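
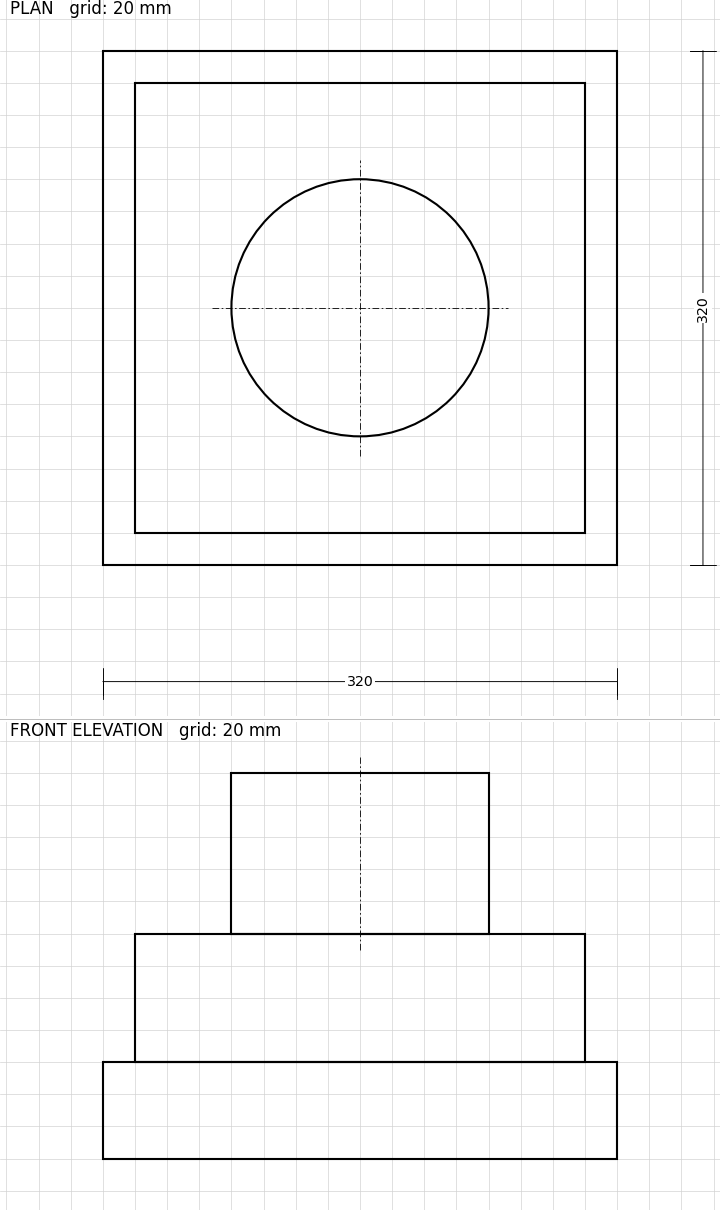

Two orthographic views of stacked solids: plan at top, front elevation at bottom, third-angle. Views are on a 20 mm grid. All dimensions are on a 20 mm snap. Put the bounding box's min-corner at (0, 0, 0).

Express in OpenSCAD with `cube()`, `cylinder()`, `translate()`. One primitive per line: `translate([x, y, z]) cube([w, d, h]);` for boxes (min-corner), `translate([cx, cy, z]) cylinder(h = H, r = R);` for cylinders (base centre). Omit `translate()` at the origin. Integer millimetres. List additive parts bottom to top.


cube([320, 320, 60]);
translate([20, 20, 60]) cube([280, 280, 80]);
translate([160, 160, 140]) cylinder(h = 100, r = 80);


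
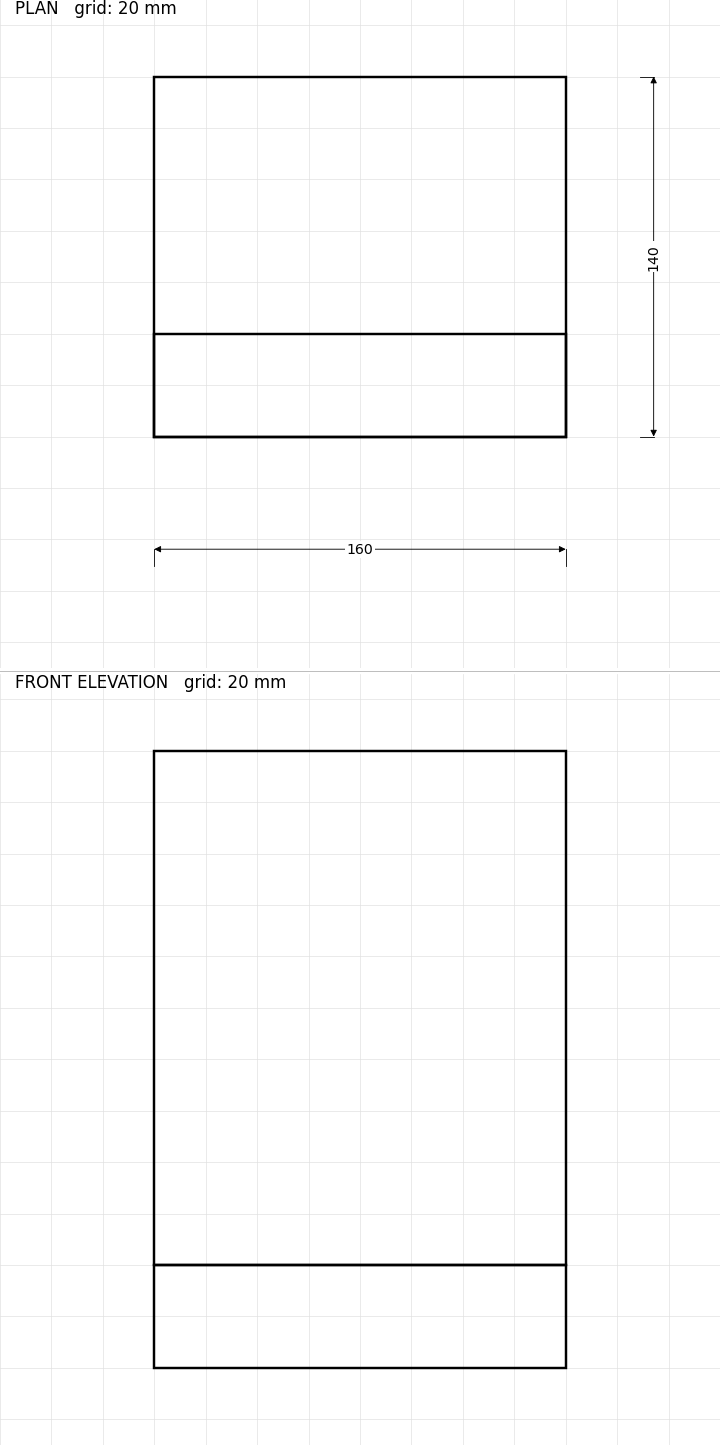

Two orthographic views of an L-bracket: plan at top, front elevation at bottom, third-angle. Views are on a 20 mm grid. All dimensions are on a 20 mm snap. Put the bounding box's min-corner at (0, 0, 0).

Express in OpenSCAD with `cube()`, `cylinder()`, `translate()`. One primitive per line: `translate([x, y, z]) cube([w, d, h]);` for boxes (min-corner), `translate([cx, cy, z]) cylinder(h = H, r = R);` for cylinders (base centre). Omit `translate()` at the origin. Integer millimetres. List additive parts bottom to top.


cube([160, 140, 40]);
translate([0, 0, 40]) cube([160, 40, 200]);


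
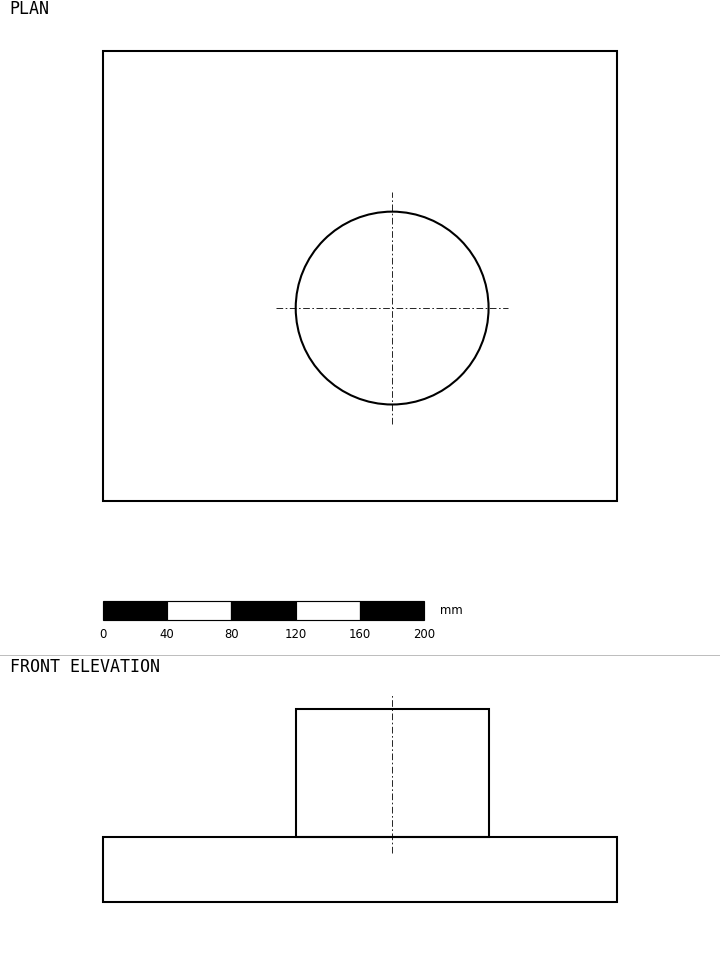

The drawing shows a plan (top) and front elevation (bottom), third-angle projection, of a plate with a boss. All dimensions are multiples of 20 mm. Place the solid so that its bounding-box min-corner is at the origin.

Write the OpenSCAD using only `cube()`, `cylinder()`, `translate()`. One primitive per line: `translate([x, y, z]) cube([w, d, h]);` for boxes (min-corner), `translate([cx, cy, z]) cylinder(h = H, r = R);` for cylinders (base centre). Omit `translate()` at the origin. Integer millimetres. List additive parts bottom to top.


cube([320, 280, 40]);
translate([180, 120, 40]) cylinder(h = 80, r = 60);


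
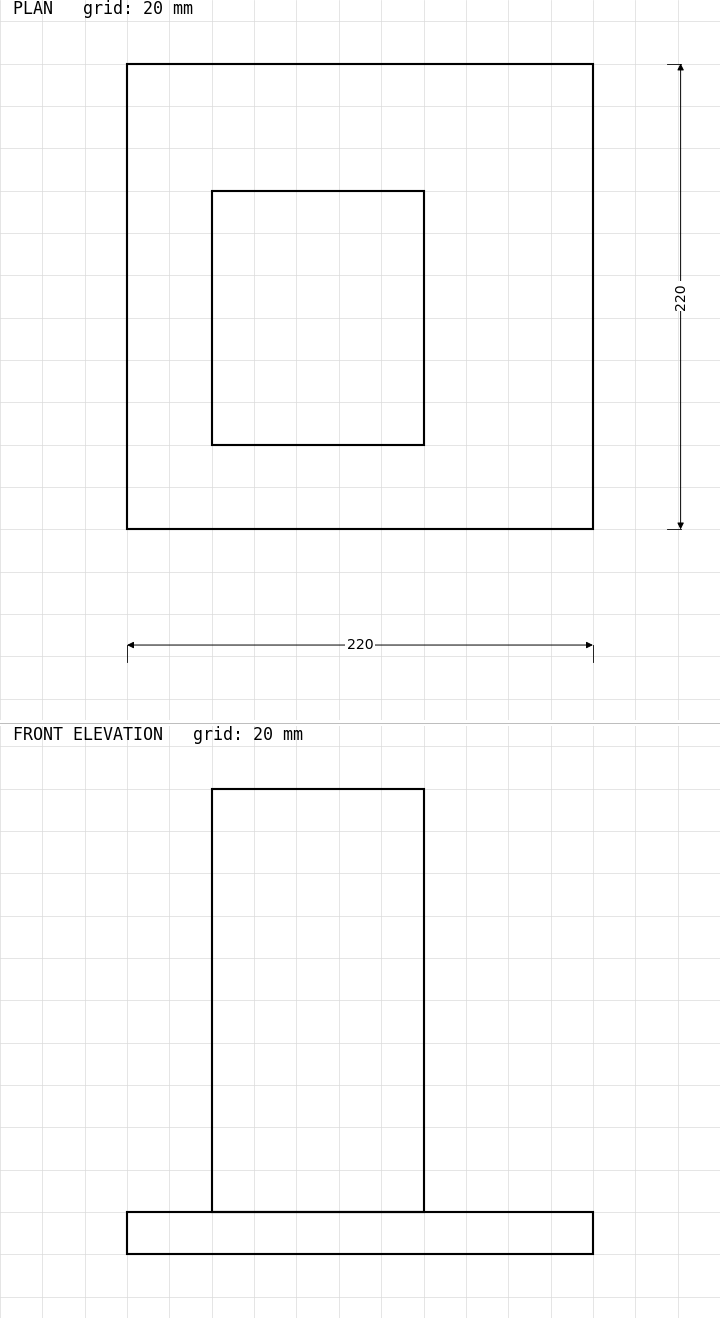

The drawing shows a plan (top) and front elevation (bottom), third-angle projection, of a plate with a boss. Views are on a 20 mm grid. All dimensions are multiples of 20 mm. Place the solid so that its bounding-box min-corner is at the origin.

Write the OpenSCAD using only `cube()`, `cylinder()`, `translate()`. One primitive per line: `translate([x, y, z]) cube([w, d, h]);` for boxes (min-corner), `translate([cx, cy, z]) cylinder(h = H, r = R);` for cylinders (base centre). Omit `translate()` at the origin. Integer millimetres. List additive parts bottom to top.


cube([220, 220, 20]);
translate([40, 40, 20]) cube([100, 120, 200]);


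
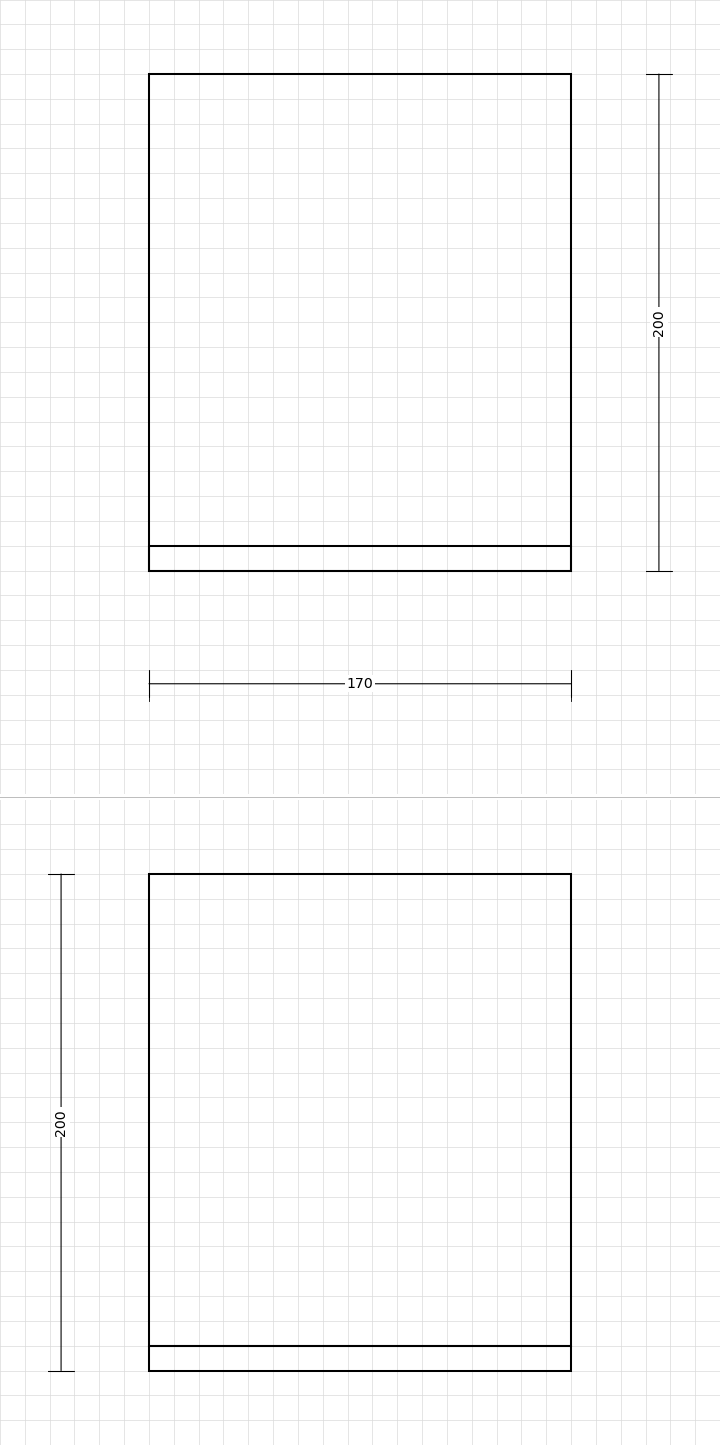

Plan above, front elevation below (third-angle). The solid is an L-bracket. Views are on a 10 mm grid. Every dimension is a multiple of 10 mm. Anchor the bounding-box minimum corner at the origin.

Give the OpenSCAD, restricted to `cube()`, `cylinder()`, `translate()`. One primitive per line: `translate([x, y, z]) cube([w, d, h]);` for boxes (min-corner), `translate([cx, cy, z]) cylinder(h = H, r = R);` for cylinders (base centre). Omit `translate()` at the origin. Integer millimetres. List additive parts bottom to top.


cube([170, 200, 10]);
translate([0, 0, 10]) cube([170, 10, 190]);


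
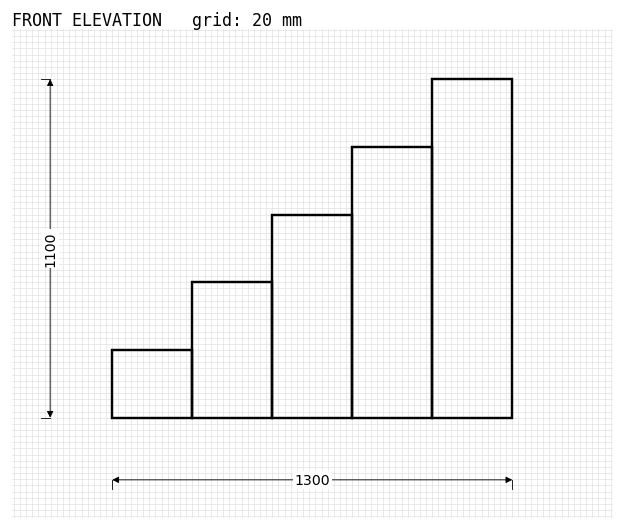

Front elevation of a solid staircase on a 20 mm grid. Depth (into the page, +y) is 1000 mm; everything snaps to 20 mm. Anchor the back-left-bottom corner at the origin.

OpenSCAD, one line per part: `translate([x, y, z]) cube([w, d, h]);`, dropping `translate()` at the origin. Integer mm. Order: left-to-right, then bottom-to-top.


cube([260, 1000, 220]);
translate([260, 0, 0]) cube([260, 1000, 440]);
translate([520, 0, 0]) cube([260, 1000, 660]);
translate([780, 0, 0]) cube([260, 1000, 880]);
translate([1040, 0, 0]) cube([260, 1000, 1100]);


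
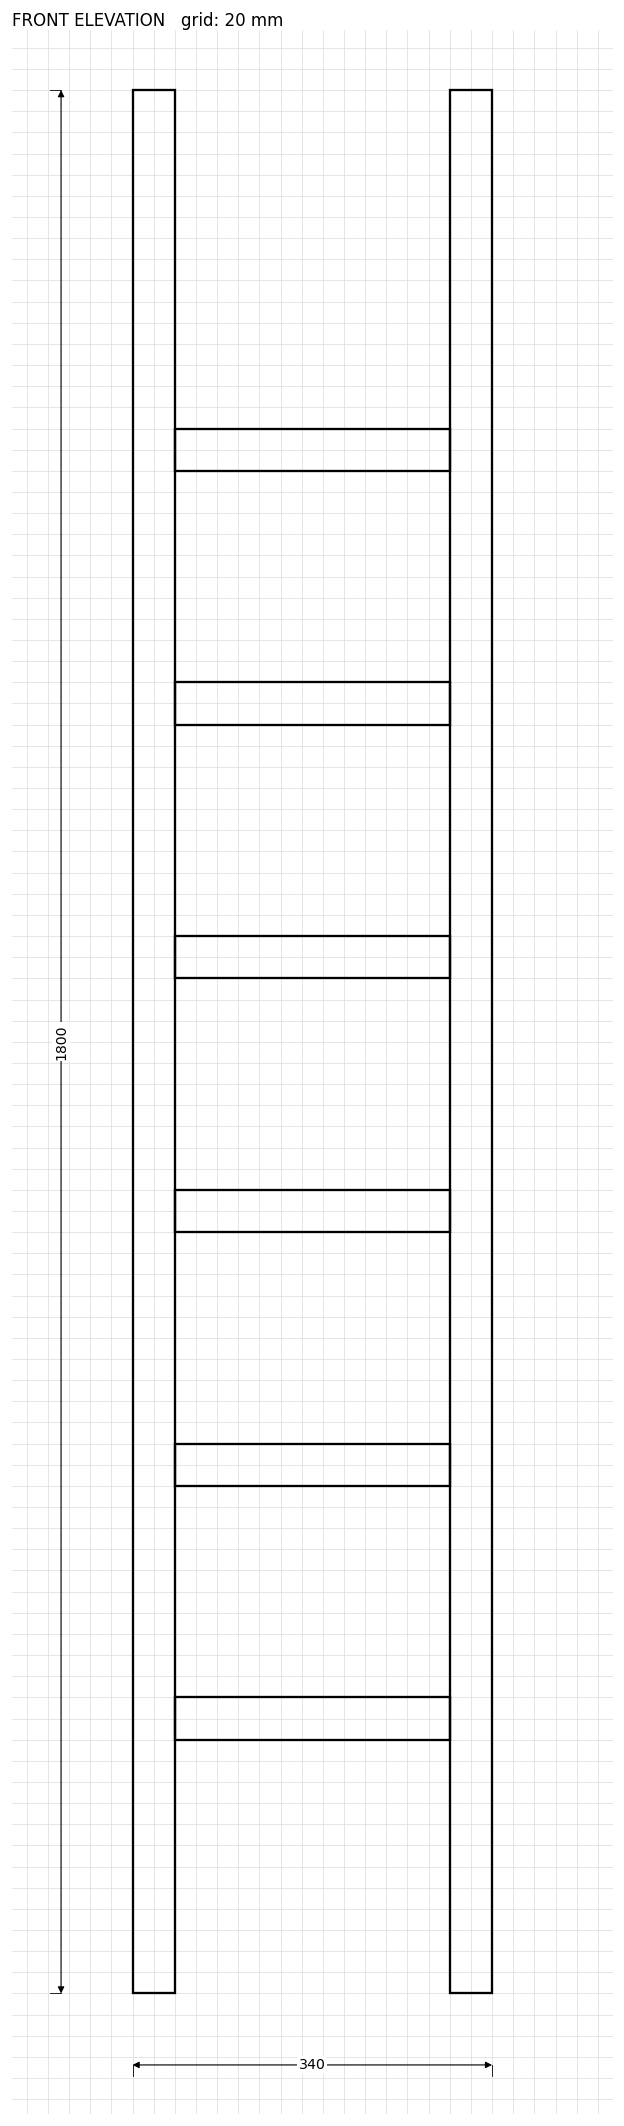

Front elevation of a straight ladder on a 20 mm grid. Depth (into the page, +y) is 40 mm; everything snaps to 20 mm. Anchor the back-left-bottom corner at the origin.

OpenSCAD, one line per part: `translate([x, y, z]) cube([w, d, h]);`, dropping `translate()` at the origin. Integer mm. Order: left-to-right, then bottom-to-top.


cube([40, 40, 1800]);
translate([40, 0, 240]) cube([260, 40, 40]);
translate([40, 0, 480]) cube([260, 40, 40]);
translate([40, 0, 720]) cube([260, 40, 40]);
translate([40, 0, 960]) cube([260, 40, 40]);
translate([40, 0, 1200]) cube([260, 40, 40]);
translate([40, 0, 1440]) cube([260, 40, 40]);
translate([300, 0, 0]) cube([40, 40, 1800]);


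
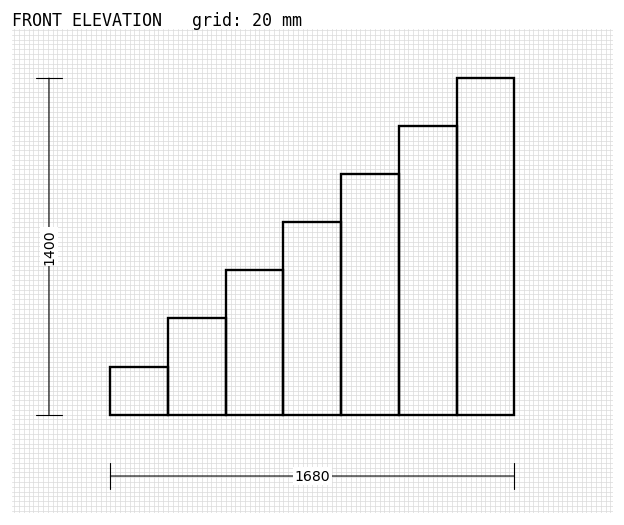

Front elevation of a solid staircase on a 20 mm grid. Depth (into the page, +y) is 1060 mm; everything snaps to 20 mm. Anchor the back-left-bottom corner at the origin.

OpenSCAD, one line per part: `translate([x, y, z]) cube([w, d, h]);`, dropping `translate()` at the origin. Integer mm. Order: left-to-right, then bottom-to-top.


cube([240, 1060, 200]);
translate([240, 0, 0]) cube([240, 1060, 400]);
translate([480, 0, 0]) cube([240, 1060, 600]);
translate([720, 0, 0]) cube([240, 1060, 800]);
translate([960, 0, 0]) cube([240, 1060, 1000]);
translate([1200, 0, 0]) cube([240, 1060, 1200]);
translate([1440, 0, 0]) cube([240, 1060, 1400]);


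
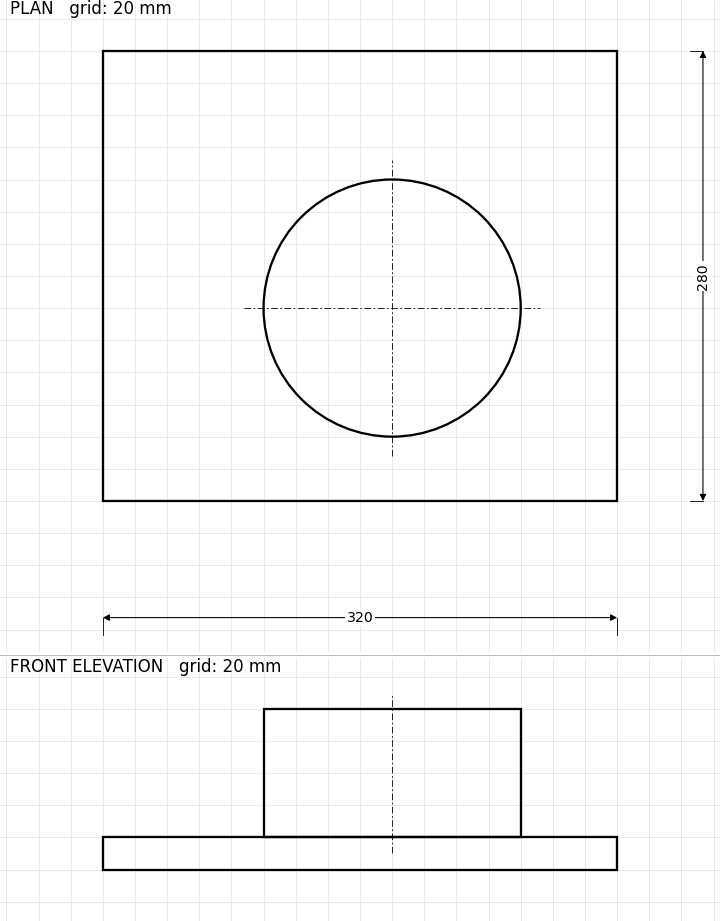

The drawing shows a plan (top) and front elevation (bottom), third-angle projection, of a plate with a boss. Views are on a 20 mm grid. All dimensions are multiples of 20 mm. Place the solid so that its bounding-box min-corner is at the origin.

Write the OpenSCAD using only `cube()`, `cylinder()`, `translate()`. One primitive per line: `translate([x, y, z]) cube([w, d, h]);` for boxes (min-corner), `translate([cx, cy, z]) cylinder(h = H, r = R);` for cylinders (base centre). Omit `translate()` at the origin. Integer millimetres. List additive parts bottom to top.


cube([320, 280, 20]);
translate([180, 120, 20]) cylinder(h = 80, r = 80);


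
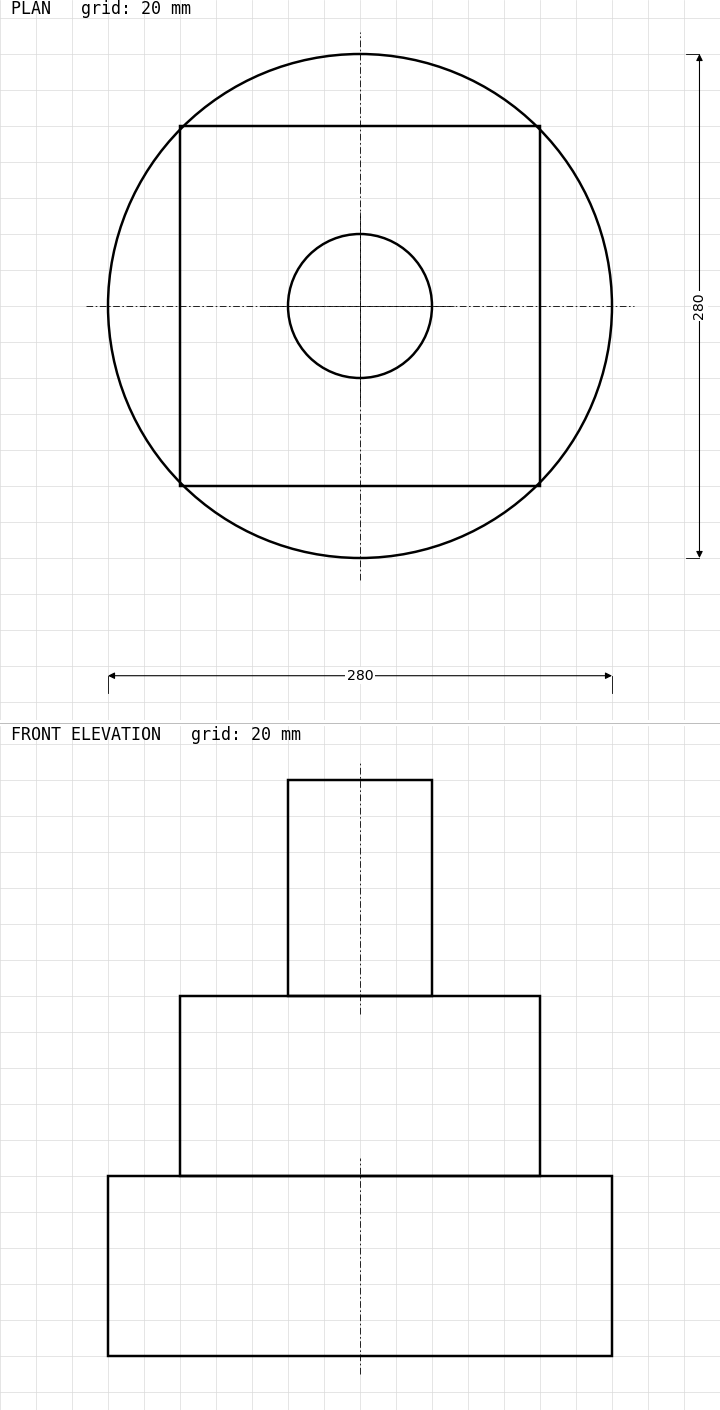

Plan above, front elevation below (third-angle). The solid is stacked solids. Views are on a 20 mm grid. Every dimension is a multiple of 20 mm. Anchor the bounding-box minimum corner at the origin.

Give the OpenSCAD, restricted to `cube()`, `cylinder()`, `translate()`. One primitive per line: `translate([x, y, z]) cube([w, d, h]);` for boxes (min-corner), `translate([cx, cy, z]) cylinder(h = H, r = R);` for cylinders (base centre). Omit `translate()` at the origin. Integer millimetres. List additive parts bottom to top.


translate([140, 140, 0]) cylinder(h = 100, r = 140);
translate([40, 40, 100]) cube([200, 200, 100]);
translate([140, 140, 200]) cylinder(h = 120, r = 40);


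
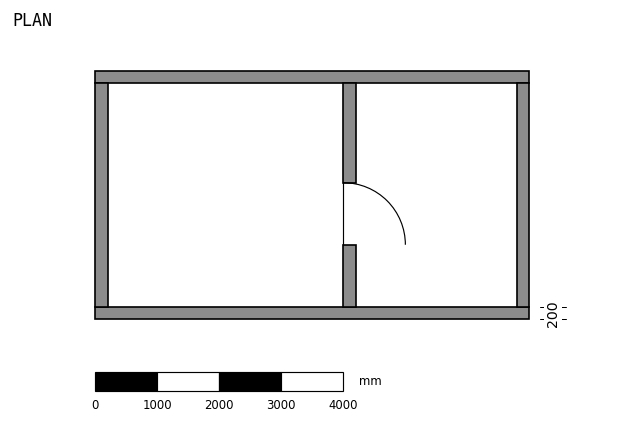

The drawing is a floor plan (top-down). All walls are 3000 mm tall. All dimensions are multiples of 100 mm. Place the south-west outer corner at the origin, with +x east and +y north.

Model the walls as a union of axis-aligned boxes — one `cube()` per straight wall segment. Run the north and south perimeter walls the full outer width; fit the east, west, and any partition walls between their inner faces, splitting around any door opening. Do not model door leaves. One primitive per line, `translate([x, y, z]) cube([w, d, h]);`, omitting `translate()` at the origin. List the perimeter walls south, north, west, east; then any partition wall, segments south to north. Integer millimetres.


cube([7000, 200, 3000]);
translate([0, 3800, 0]) cube([7000, 200, 3000]);
translate([0, 200, 0]) cube([200, 3600, 3000]);
translate([6800, 200, 0]) cube([200, 3600, 3000]);
translate([4000, 200, 0]) cube([200, 1000, 3000]);
translate([4000, 2200, 0]) cube([200, 1600, 3000]);


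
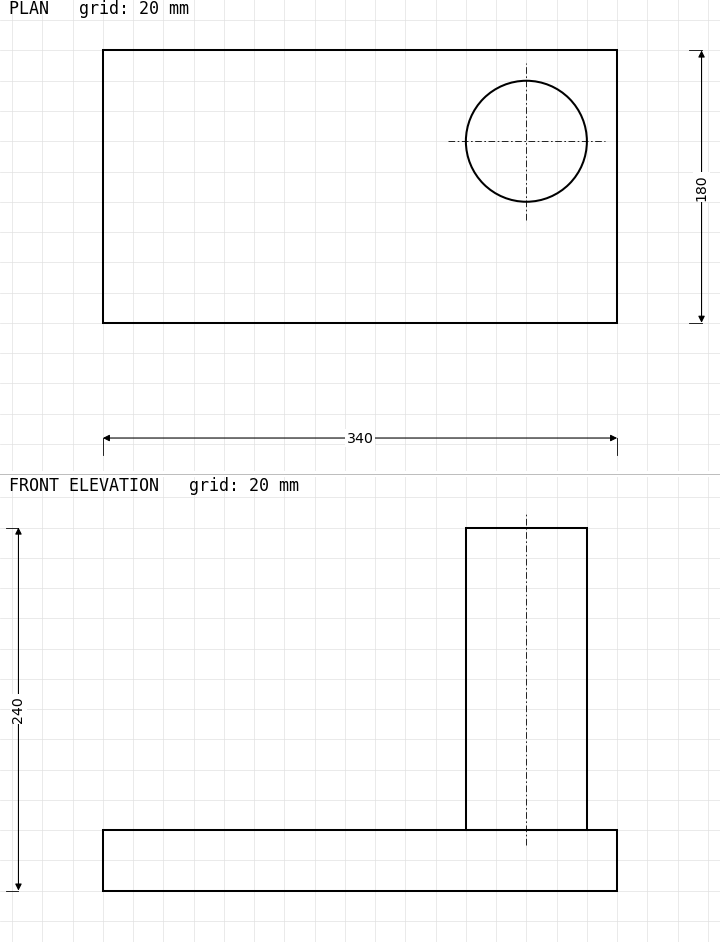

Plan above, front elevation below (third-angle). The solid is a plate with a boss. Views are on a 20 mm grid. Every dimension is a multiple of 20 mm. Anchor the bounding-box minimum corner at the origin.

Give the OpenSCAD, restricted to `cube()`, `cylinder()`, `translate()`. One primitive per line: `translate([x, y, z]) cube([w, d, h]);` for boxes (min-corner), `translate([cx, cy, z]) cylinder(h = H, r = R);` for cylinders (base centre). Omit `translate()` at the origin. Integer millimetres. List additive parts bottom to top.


cube([340, 180, 40]);
translate([280, 120, 40]) cylinder(h = 200, r = 40);


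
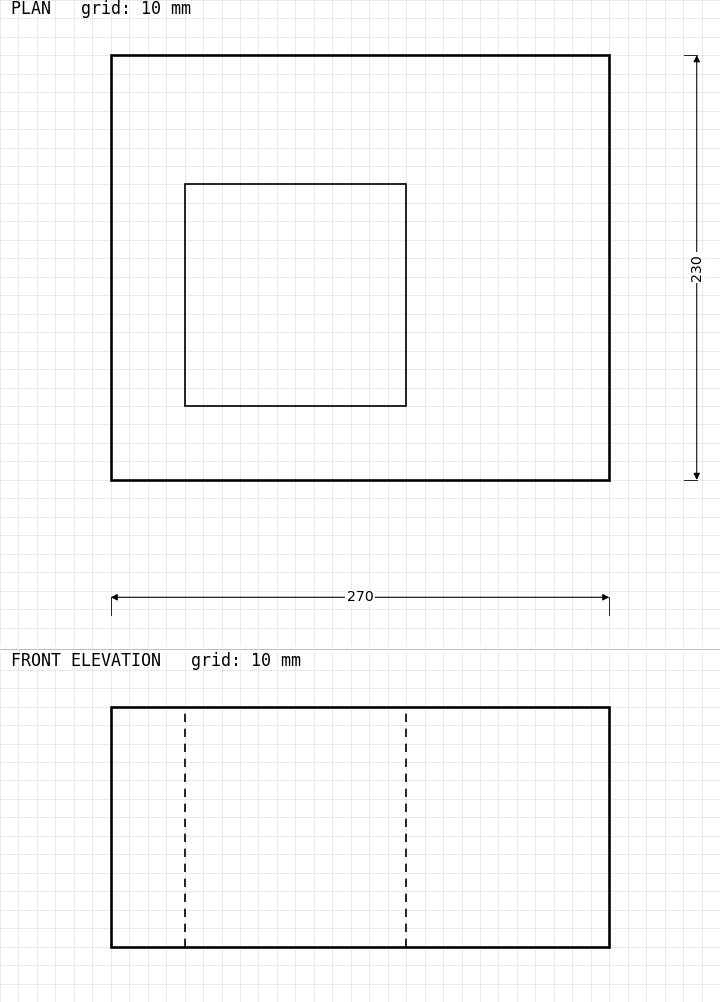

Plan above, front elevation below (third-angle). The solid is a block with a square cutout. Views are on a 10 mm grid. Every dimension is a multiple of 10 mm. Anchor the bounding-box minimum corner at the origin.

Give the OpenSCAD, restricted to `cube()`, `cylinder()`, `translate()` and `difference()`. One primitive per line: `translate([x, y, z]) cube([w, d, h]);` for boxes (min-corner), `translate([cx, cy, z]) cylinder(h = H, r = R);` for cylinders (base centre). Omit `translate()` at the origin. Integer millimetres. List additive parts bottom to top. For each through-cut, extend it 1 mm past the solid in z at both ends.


difference() {
  cube([270, 230, 130]);
  translate([40, 40, -1]) cube([120, 120, 132]);
}


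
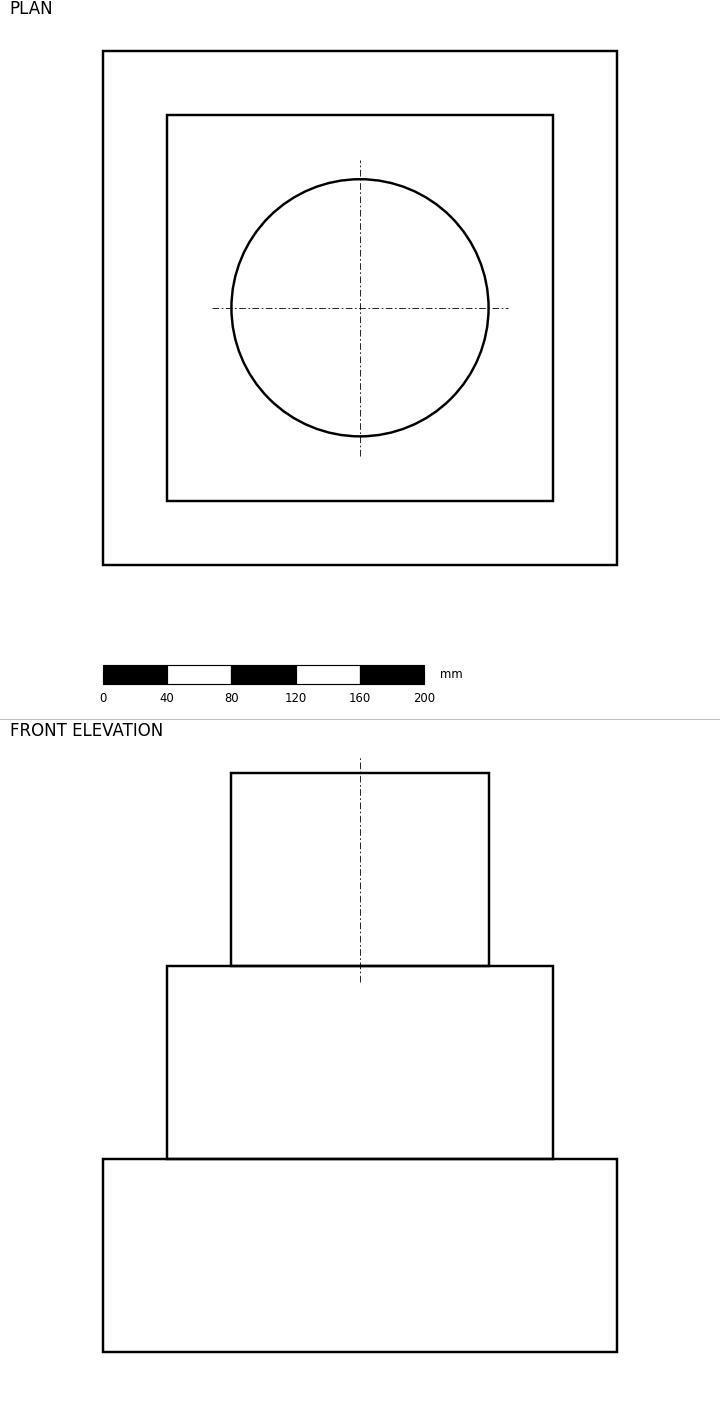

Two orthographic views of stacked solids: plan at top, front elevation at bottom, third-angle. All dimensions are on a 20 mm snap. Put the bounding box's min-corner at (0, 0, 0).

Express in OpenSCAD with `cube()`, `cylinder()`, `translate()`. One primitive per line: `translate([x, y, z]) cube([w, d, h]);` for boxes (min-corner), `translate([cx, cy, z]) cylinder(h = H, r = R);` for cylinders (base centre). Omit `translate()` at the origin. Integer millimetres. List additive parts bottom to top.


cube([320, 320, 120]);
translate([40, 40, 120]) cube([240, 240, 120]);
translate([160, 160, 240]) cylinder(h = 120, r = 80);


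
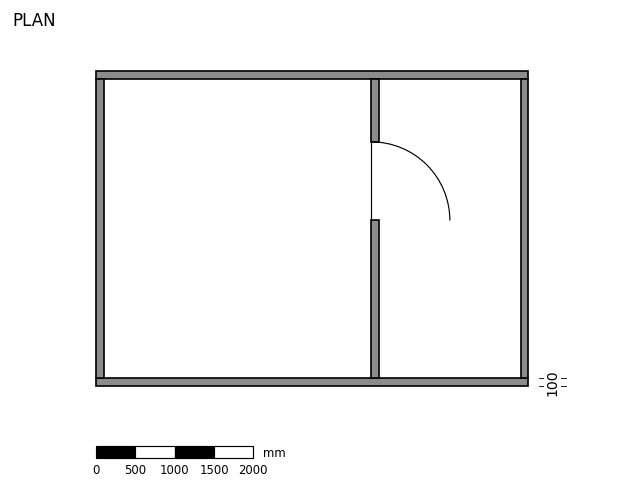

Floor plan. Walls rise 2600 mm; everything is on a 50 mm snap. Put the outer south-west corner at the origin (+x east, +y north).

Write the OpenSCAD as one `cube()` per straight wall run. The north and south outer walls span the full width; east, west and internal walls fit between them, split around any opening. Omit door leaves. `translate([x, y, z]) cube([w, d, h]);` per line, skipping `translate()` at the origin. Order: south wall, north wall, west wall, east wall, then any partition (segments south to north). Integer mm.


cube([5500, 100, 2600]);
translate([0, 3900, 0]) cube([5500, 100, 2600]);
translate([0, 100, 0]) cube([100, 3800, 2600]);
translate([5400, 100, 0]) cube([100, 3800, 2600]);
translate([3500, 100, 0]) cube([100, 2000, 2600]);
translate([3500, 3100, 0]) cube([100, 800, 2600]);


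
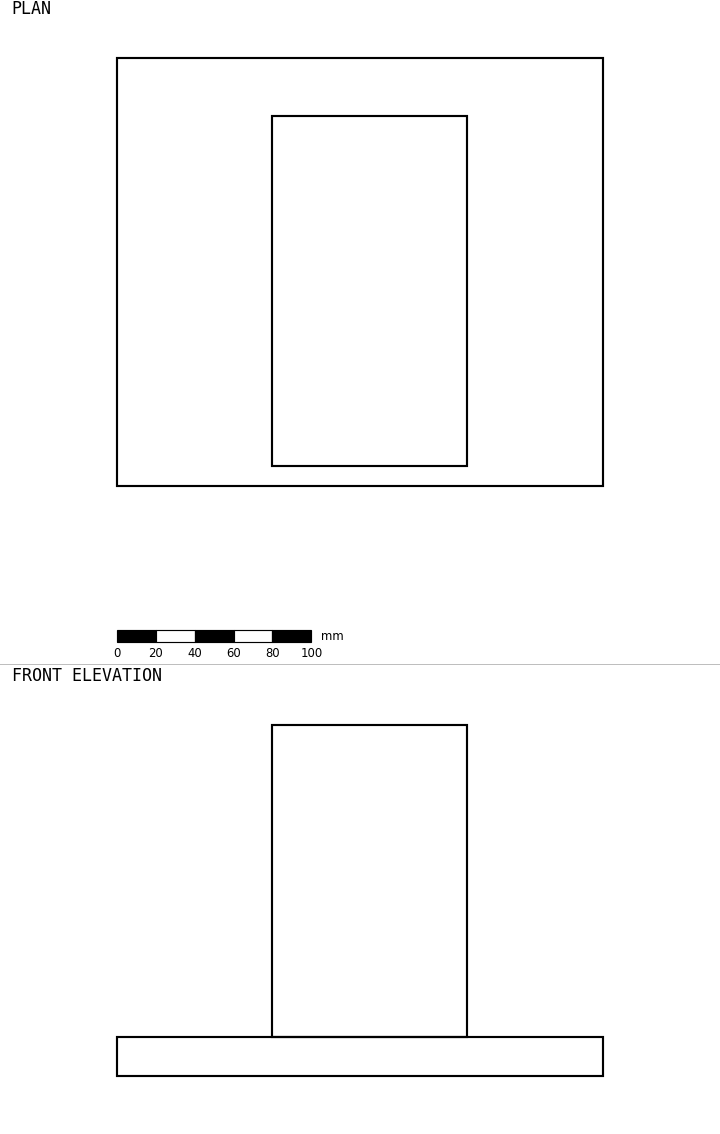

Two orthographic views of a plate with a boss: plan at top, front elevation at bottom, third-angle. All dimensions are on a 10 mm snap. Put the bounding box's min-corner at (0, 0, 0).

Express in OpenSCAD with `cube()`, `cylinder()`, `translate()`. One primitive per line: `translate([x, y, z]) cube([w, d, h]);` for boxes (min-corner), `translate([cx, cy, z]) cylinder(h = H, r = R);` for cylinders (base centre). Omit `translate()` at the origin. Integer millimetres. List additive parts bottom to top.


cube([250, 220, 20]);
translate([80, 10, 20]) cube([100, 180, 160]);


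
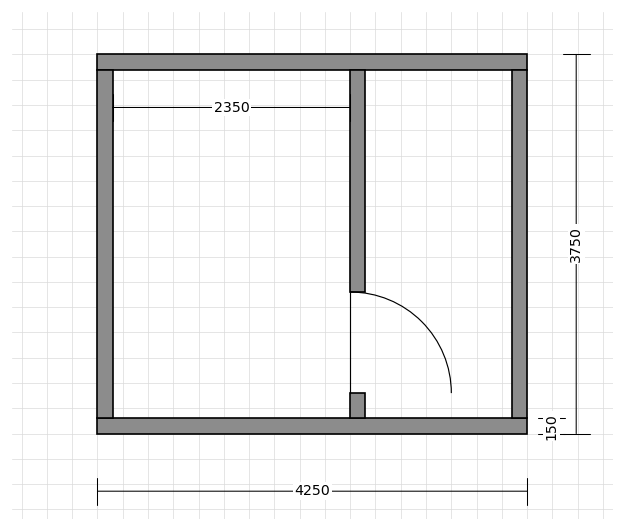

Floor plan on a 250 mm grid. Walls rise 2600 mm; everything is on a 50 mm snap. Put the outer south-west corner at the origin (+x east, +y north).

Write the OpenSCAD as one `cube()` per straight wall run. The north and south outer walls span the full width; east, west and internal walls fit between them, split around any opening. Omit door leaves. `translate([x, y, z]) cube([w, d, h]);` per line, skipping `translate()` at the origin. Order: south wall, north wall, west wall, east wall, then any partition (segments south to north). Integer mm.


cube([4250, 150, 2600]);
translate([0, 3600, 0]) cube([4250, 150, 2600]);
translate([0, 150, 0]) cube([150, 3450, 2600]);
translate([4100, 150, 0]) cube([150, 3450, 2600]);
translate([2500, 150, 0]) cube([150, 250, 2600]);
translate([2500, 1400, 0]) cube([150, 2200, 2600]);


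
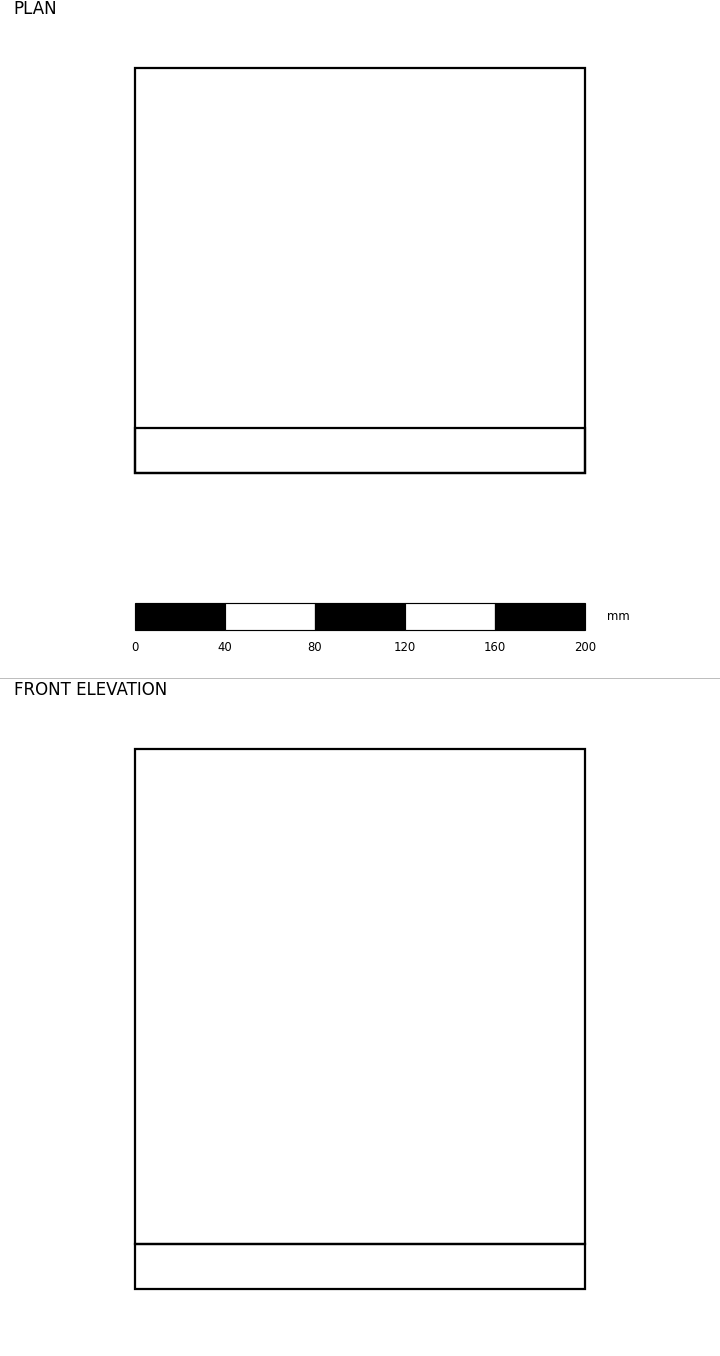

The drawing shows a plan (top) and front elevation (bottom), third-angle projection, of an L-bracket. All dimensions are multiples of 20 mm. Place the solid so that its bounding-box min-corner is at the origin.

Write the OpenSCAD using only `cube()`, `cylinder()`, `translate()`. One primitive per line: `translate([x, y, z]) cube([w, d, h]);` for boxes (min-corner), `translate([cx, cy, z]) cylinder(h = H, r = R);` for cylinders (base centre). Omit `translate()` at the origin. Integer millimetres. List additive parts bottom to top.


cube([200, 180, 20]);
translate([0, 0, 20]) cube([200, 20, 220]);


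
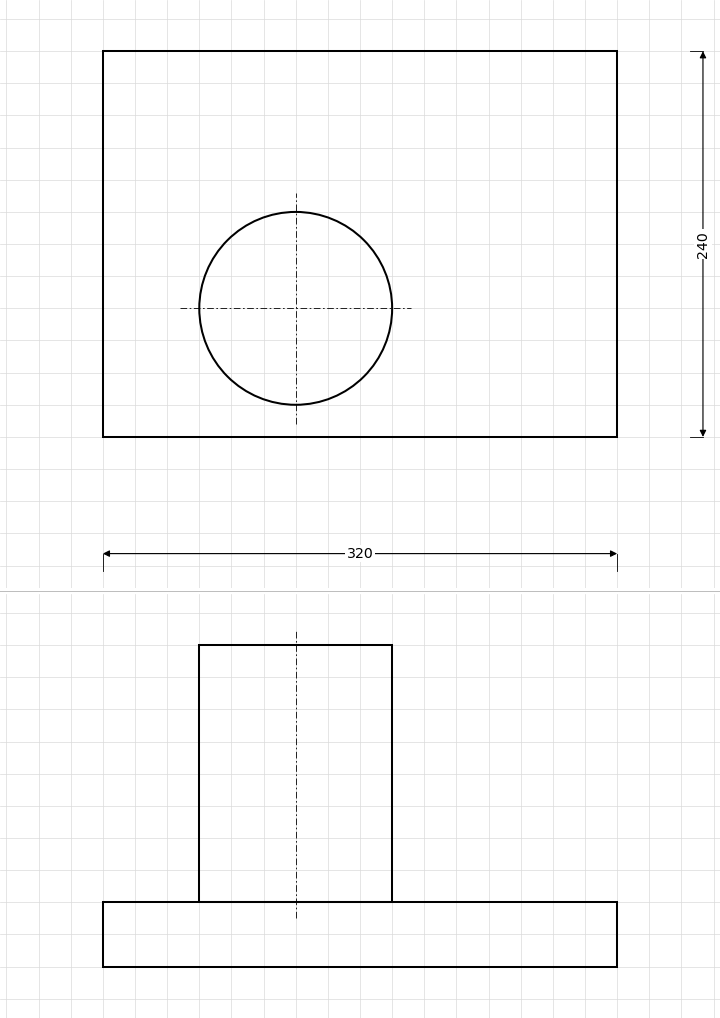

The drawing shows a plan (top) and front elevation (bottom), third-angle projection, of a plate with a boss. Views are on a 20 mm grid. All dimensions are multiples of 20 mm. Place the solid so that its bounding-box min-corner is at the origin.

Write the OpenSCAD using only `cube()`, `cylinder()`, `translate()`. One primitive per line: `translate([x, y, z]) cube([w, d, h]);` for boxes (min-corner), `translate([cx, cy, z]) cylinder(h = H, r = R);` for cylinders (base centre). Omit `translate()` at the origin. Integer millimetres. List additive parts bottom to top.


cube([320, 240, 40]);
translate([120, 80, 40]) cylinder(h = 160, r = 60);


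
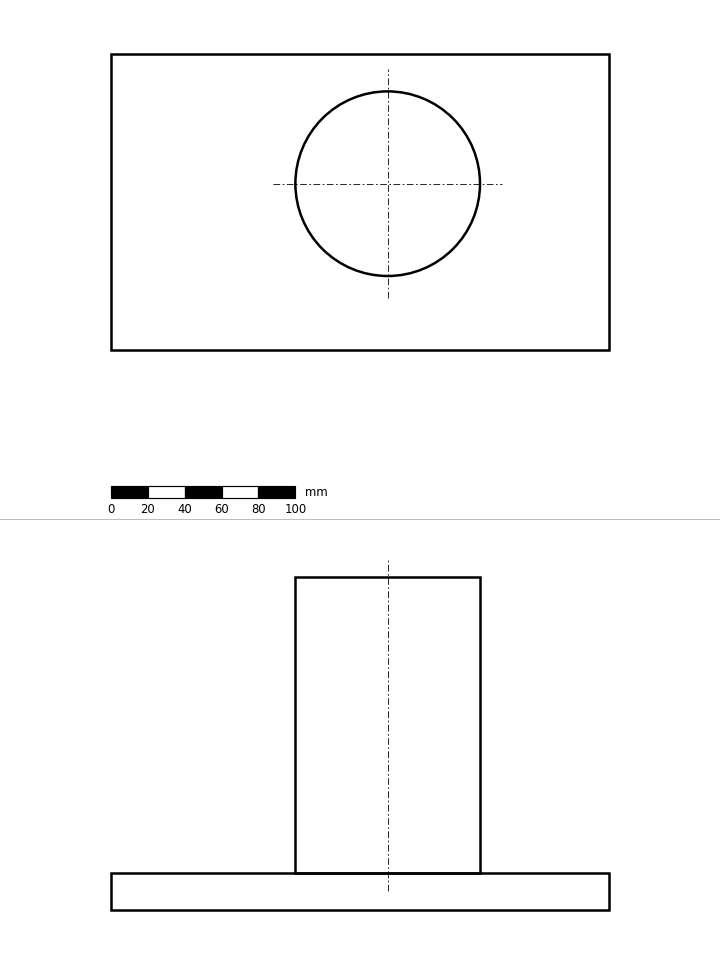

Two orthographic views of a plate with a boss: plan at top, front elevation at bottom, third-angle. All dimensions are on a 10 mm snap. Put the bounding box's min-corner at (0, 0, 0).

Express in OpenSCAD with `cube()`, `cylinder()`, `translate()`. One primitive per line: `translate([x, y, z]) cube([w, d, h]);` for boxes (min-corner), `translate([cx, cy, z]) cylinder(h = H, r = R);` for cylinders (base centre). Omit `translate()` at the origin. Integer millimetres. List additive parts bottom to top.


cube([270, 160, 20]);
translate([150, 90, 20]) cylinder(h = 160, r = 50);


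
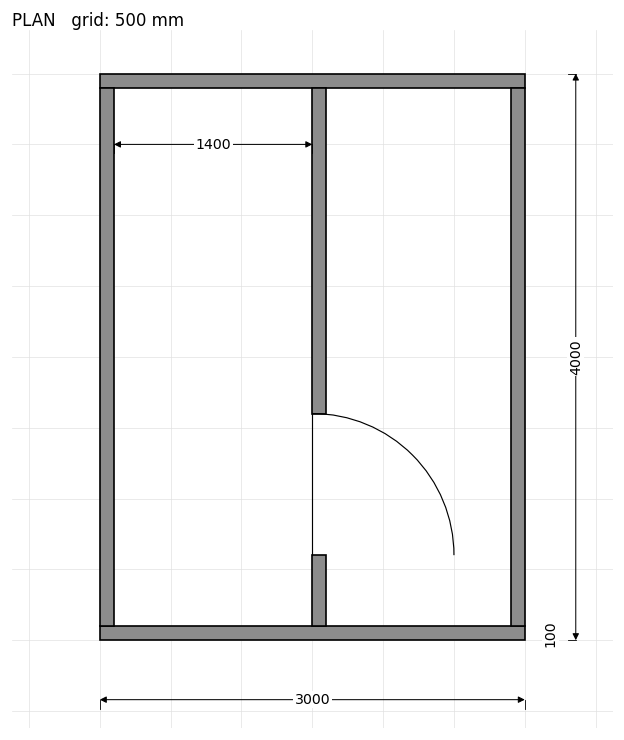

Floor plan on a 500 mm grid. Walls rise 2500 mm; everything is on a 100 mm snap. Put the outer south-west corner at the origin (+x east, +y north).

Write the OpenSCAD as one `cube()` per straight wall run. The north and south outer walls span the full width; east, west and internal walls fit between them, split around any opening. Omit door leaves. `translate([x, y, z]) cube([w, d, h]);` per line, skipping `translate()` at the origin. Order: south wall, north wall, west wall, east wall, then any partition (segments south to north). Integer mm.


cube([3000, 100, 2500]);
translate([0, 3900, 0]) cube([3000, 100, 2500]);
translate([0, 100, 0]) cube([100, 3800, 2500]);
translate([2900, 100, 0]) cube([100, 3800, 2500]);
translate([1500, 100, 0]) cube([100, 500, 2500]);
translate([1500, 1600, 0]) cube([100, 2300, 2500]);


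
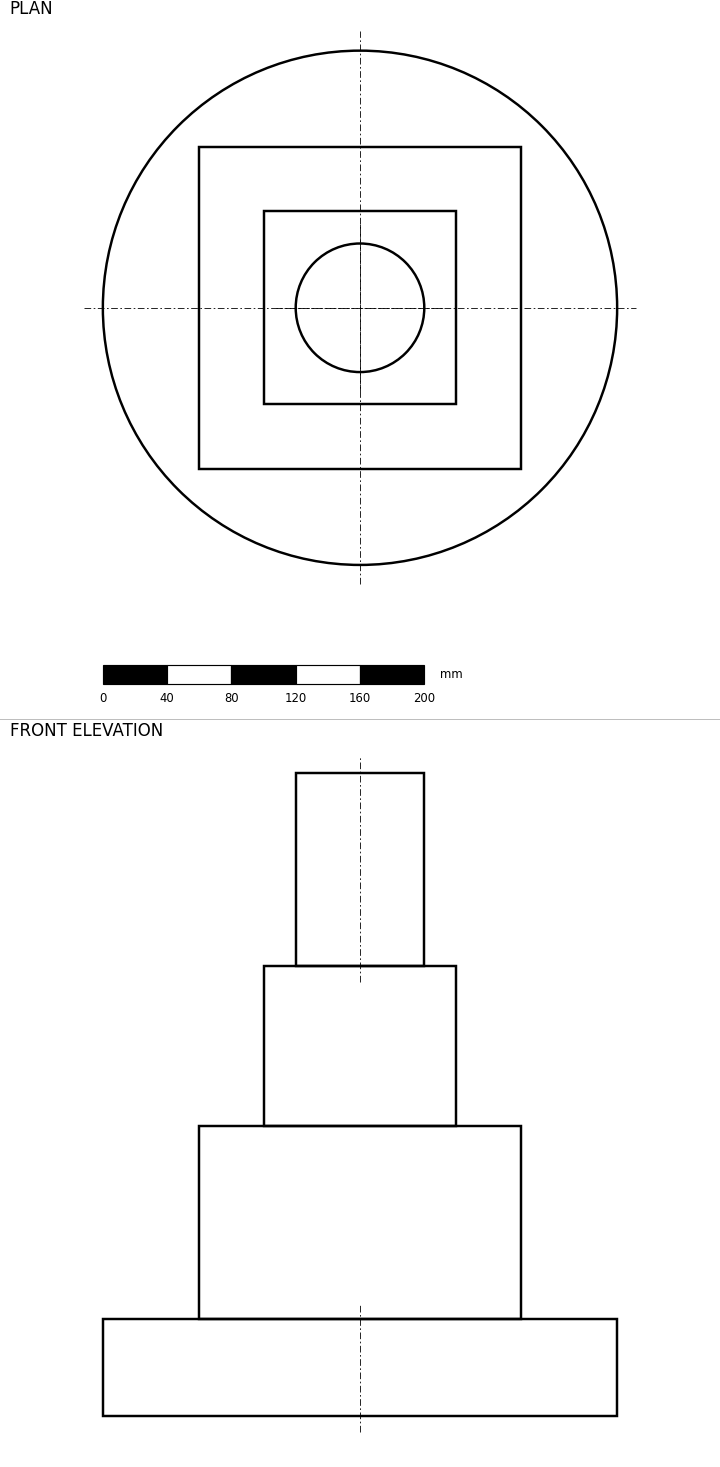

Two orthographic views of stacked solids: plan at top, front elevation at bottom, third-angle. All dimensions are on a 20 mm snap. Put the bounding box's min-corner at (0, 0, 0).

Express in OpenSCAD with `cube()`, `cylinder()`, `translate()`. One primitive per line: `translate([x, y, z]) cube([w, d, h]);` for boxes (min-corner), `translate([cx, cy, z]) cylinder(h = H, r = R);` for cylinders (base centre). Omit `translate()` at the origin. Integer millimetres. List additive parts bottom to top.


translate([160, 160, 0]) cylinder(h = 60, r = 160);
translate([60, 60, 60]) cube([200, 200, 120]);
translate([100, 100, 180]) cube([120, 120, 100]);
translate([160, 160, 280]) cylinder(h = 120, r = 40);


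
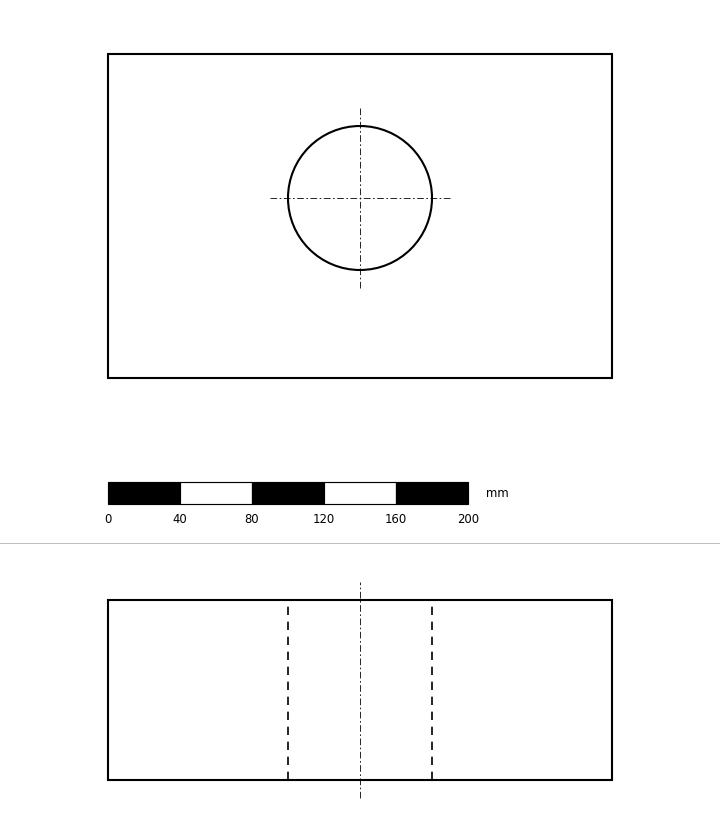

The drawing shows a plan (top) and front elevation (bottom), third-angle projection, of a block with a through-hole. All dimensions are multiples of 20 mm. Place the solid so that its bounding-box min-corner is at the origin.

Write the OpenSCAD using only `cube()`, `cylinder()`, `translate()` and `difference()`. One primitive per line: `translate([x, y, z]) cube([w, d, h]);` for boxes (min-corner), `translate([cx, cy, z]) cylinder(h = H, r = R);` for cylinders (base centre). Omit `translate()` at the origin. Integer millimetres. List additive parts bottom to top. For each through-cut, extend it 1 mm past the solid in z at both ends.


difference() {
  cube([280, 180, 100]);
  translate([140, 100, -1]) cylinder(h = 102, r = 40);
}


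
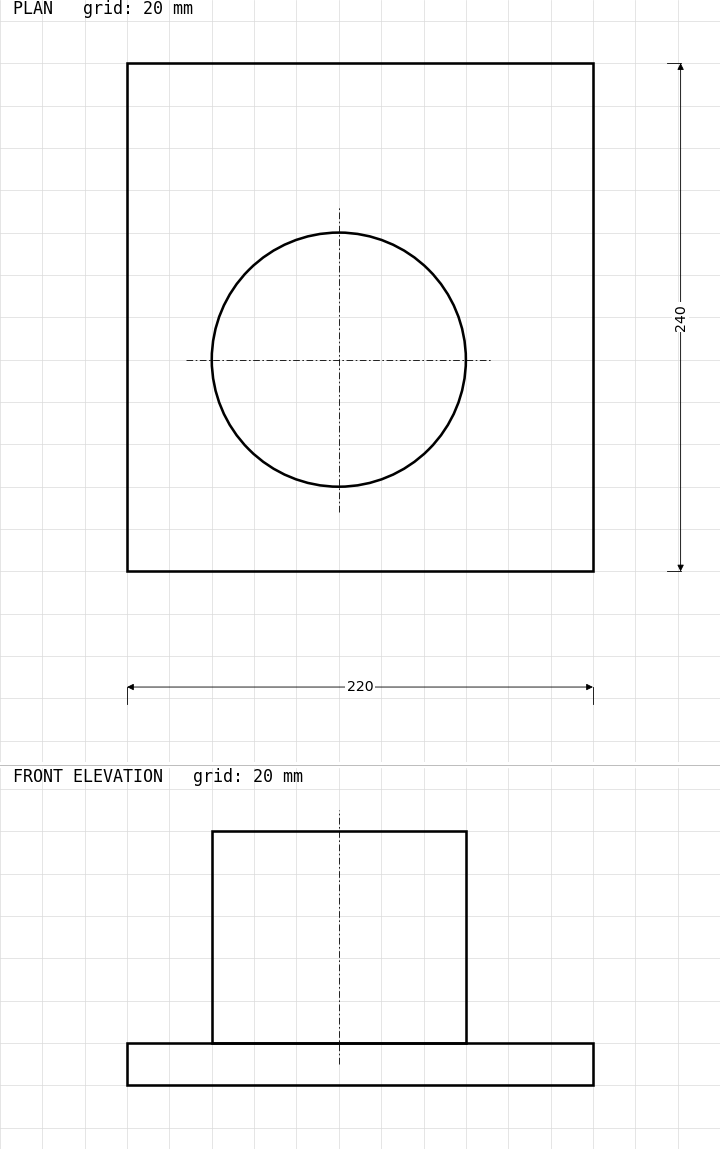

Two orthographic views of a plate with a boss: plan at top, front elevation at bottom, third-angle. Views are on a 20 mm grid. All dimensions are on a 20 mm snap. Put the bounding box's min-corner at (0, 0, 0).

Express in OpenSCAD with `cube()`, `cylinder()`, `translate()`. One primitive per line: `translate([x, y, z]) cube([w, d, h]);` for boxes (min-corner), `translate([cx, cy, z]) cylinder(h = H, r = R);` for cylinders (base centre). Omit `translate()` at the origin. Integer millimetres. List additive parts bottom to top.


cube([220, 240, 20]);
translate([100, 100, 20]) cylinder(h = 100, r = 60);


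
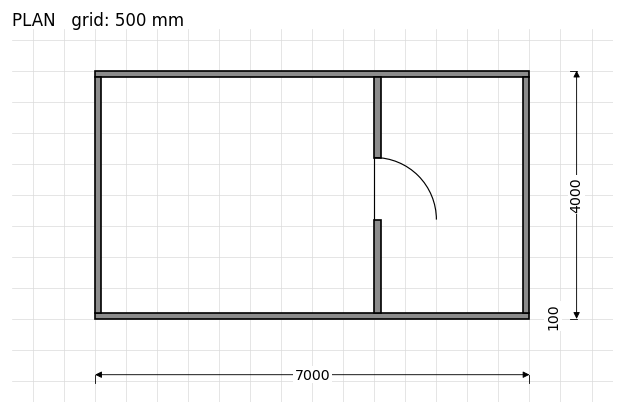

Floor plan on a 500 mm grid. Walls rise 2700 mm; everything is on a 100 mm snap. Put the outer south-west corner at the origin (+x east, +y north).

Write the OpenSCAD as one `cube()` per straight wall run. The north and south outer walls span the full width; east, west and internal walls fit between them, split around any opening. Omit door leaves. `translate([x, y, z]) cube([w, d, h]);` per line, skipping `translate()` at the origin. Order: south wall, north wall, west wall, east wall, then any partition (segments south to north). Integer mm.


cube([7000, 100, 2700]);
translate([0, 3900, 0]) cube([7000, 100, 2700]);
translate([0, 100, 0]) cube([100, 3800, 2700]);
translate([6900, 100, 0]) cube([100, 3800, 2700]);
translate([4500, 100, 0]) cube([100, 1500, 2700]);
translate([4500, 2600, 0]) cube([100, 1300, 2700]);


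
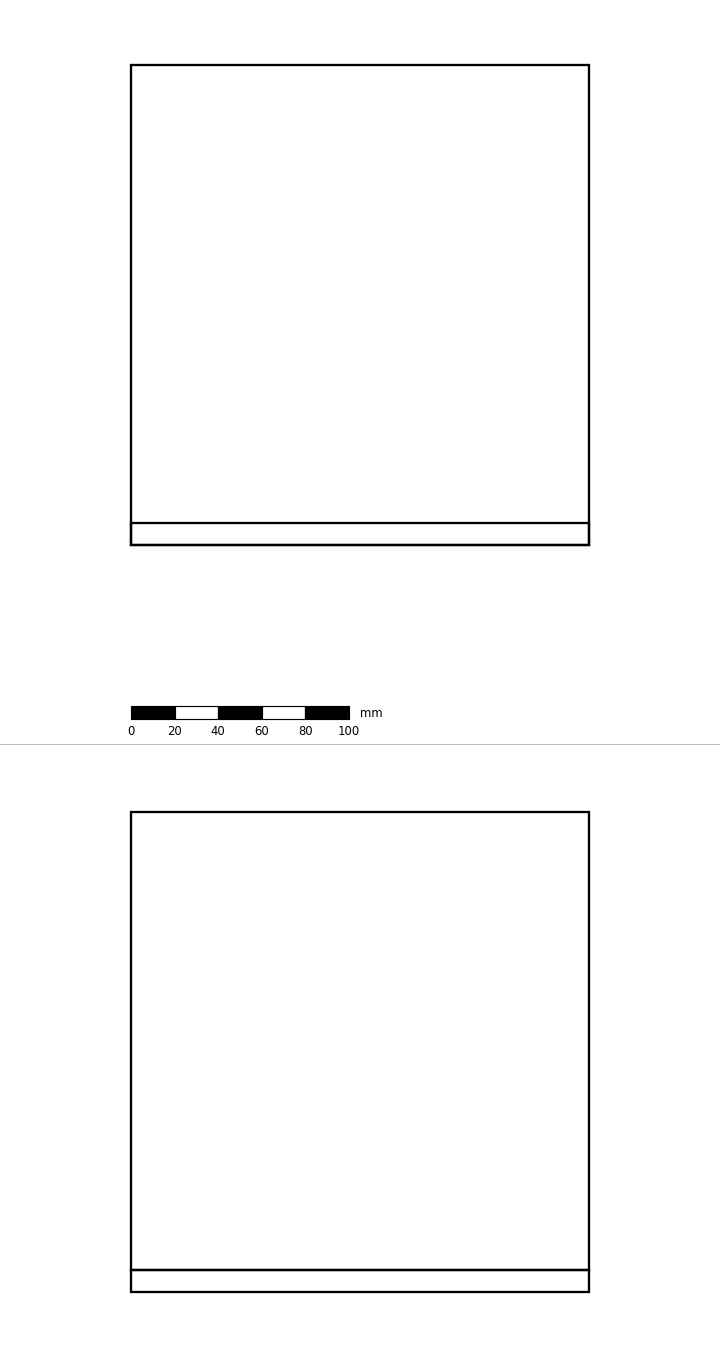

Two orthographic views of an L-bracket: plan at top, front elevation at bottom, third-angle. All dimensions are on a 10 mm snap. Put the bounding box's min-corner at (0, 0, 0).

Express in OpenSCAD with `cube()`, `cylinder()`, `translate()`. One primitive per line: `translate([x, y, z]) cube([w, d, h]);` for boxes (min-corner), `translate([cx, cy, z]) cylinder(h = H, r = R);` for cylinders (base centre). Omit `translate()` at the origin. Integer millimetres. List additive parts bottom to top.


cube([210, 220, 10]);
translate([0, 0, 10]) cube([210, 10, 210]);


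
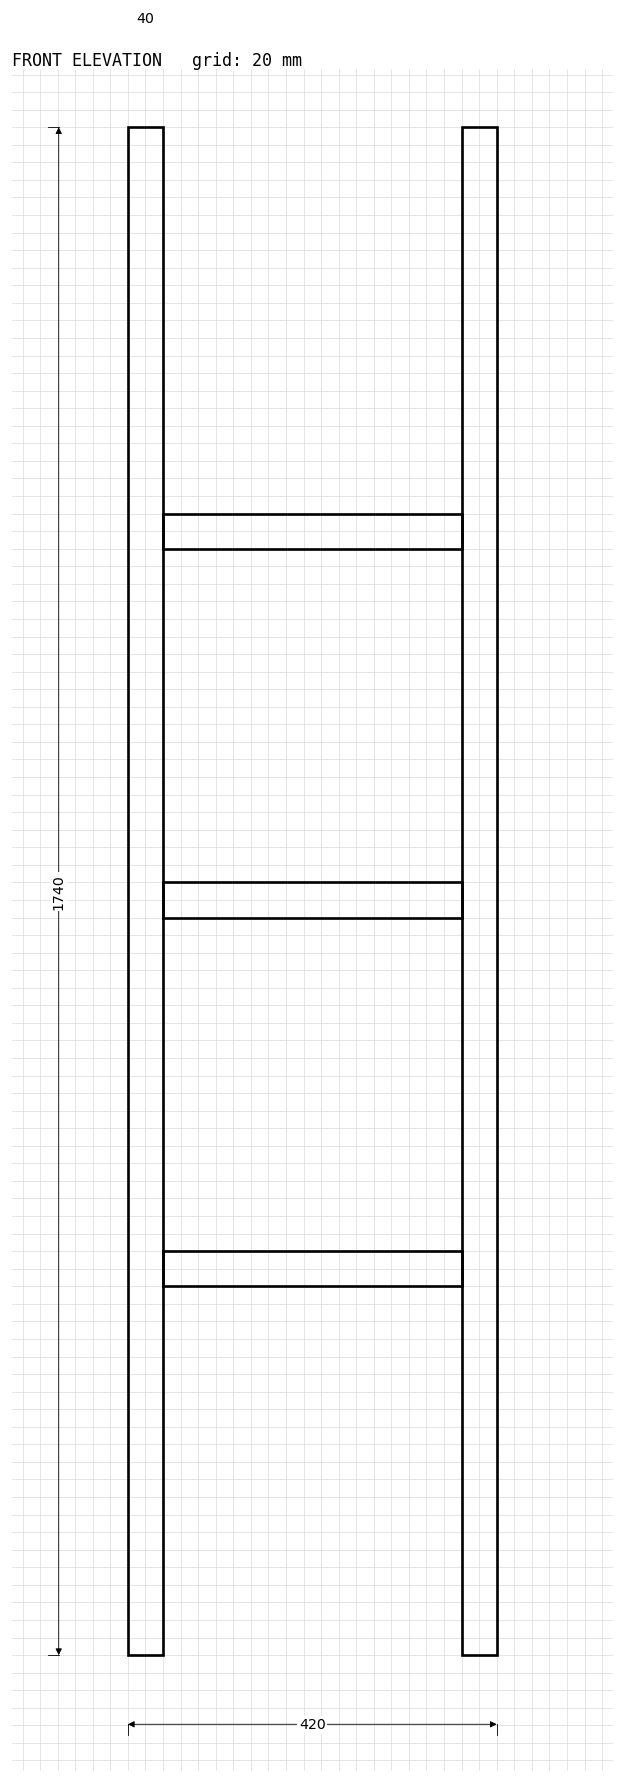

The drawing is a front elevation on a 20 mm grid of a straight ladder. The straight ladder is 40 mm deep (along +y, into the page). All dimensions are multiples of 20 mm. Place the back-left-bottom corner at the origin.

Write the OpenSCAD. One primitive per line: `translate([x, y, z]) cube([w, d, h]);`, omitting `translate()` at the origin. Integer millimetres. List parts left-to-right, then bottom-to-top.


cube([40, 40, 1740]);
translate([40, 0, 420]) cube([340, 40, 40]);
translate([40, 0, 840]) cube([340, 40, 40]);
translate([40, 0, 1260]) cube([340, 40, 40]);
translate([380, 0, 0]) cube([40, 40, 1740]);


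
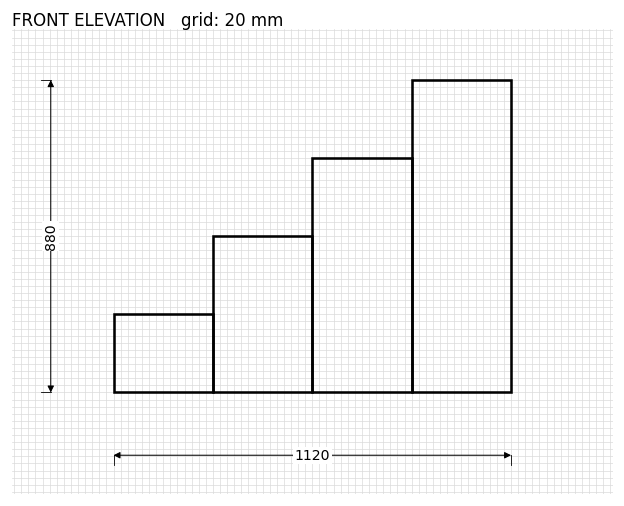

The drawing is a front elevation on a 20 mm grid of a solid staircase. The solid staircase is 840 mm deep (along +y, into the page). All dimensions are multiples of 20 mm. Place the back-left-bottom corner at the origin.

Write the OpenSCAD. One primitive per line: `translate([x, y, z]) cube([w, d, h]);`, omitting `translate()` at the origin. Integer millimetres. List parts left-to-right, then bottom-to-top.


cube([280, 840, 220]);
translate([280, 0, 0]) cube([280, 840, 440]);
translate([560, 0, 0]) cube([280, 840, 660]);
translate([840, 0, 0]) cube([280, 840, 880]);


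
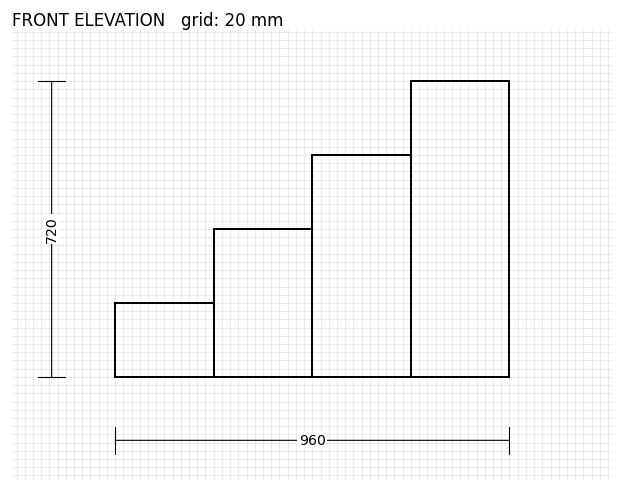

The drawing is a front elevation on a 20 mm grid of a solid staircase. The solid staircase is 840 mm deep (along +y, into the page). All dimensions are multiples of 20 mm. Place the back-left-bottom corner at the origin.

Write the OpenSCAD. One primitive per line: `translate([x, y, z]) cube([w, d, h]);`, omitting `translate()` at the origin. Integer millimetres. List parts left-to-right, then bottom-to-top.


cube([240, 840, 180]);
translate([240, 0, 0]) cube([240, 840, 360]);
translate([480, 0, 0]) cube([240, 840, 540]);
translate([720, 0, 0]) cube([240, 840, 720]);


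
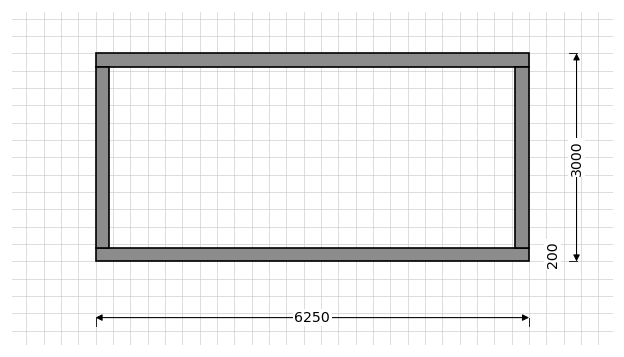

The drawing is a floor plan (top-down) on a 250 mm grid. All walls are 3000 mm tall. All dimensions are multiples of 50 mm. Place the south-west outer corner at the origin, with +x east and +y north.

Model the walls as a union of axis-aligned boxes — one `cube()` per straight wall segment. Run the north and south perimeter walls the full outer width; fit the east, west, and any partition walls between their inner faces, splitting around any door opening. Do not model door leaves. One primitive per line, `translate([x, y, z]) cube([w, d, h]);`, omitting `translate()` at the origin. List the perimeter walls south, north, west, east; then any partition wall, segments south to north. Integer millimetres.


cube([6250, 200, 3000]);
translate([0, 2800, 0]) cube([6250, 200, 3000]);
translate([0, 200, 0]) cube([200, 2600, 3000]);
translate([6050, 200, 0]) cube([200, 2600, 3000]);


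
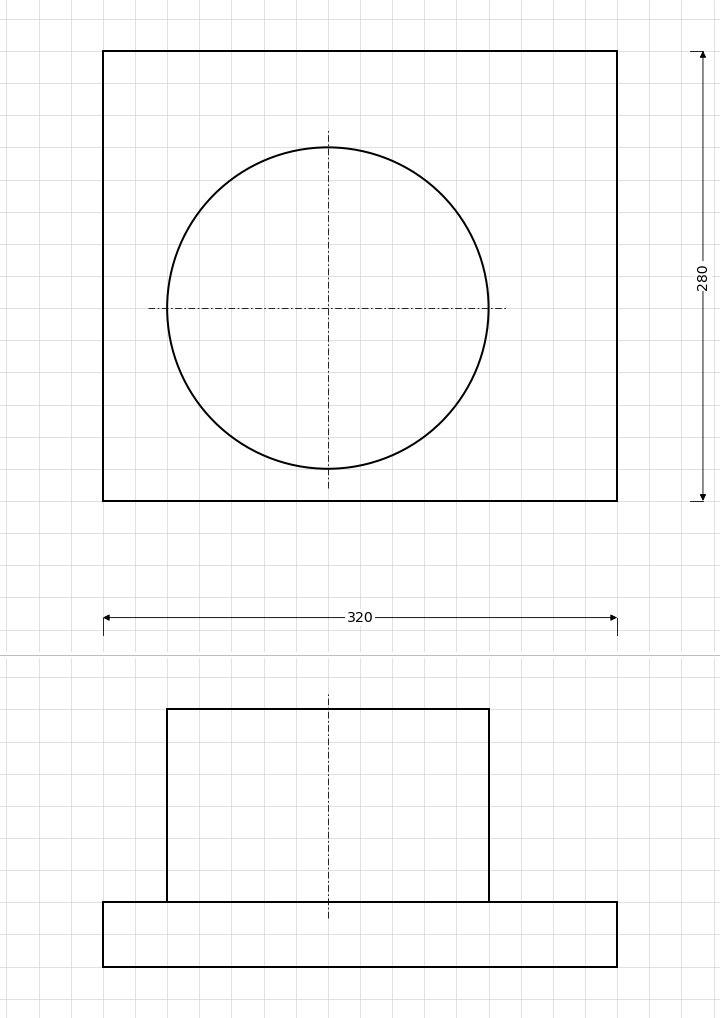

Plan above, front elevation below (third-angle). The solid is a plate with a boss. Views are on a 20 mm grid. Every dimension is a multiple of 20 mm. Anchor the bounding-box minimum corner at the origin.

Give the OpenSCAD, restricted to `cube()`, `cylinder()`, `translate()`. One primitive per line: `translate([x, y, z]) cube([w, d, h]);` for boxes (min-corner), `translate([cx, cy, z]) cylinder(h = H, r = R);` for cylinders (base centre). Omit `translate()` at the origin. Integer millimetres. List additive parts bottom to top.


cube([320, 280, 40]);
translate([140, 120, 40]) cylinder(h = 120, r = 100);


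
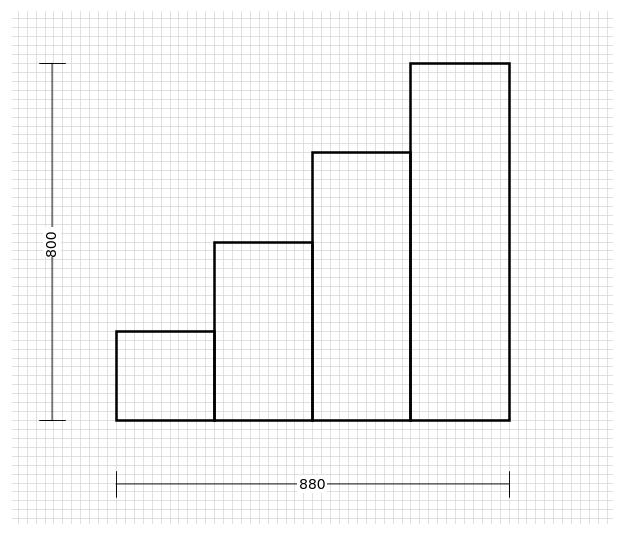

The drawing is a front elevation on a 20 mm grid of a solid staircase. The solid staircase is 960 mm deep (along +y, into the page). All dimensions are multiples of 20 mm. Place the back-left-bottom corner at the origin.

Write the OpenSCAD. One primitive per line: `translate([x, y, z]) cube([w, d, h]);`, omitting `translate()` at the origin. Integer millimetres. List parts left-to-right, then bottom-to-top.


cube([220, 960, 200]);
translate([220, 0, 0]) cube([220, 960, 400]);
translate([440, 0, 0]) cube([220, 960, 600]);
translate([660, 0, 0]) cube([220, 960, 800]);


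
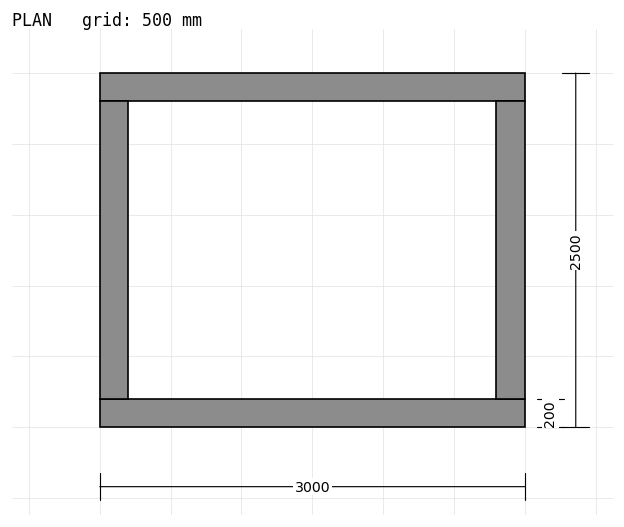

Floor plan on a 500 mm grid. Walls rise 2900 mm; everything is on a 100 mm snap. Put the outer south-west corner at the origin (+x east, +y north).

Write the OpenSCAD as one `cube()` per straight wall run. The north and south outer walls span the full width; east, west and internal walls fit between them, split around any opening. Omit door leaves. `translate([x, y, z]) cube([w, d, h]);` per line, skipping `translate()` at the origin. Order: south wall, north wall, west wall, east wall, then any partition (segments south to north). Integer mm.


cube([3000, 200, 2900]);
translate([0, 2300, 0]) cube([3000, 200, 2900]);
translate([0, 200, 0]) cube([200, 2100, 2900]);
translate([2800, 200, 0]) cube([200, 2100, 2900]);


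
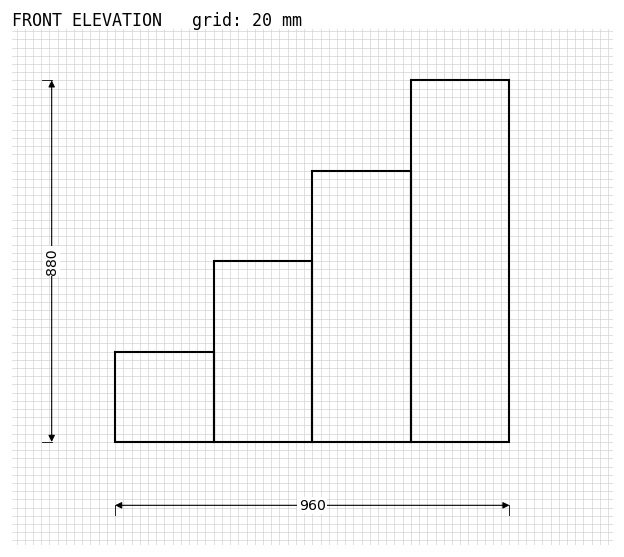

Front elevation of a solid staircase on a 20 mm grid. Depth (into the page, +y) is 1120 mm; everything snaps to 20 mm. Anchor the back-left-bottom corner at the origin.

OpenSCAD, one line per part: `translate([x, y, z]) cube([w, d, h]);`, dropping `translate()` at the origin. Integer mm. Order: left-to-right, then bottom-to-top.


cube([240, 1120, 220]);
translate([240, 0, 0]) cube([240, 1120, 440]);
translate([480, 0, 0]) cube([240, 1120, 660]);
translate([720, 0, 0]) cube([240, 1120, 880]);
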